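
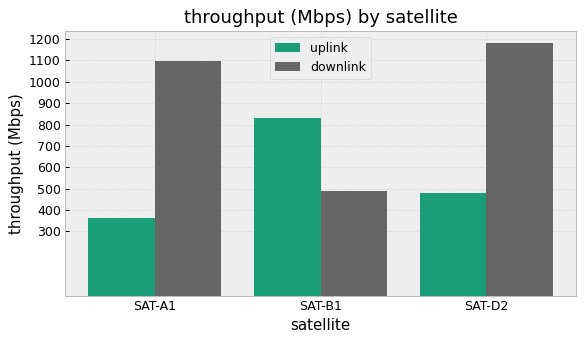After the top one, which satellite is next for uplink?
Top 3 for uplink: SAT-B1 ≈ 800, SAT-D2 ≈ 500, SAT-A1 ≈ 400.

SAT-D2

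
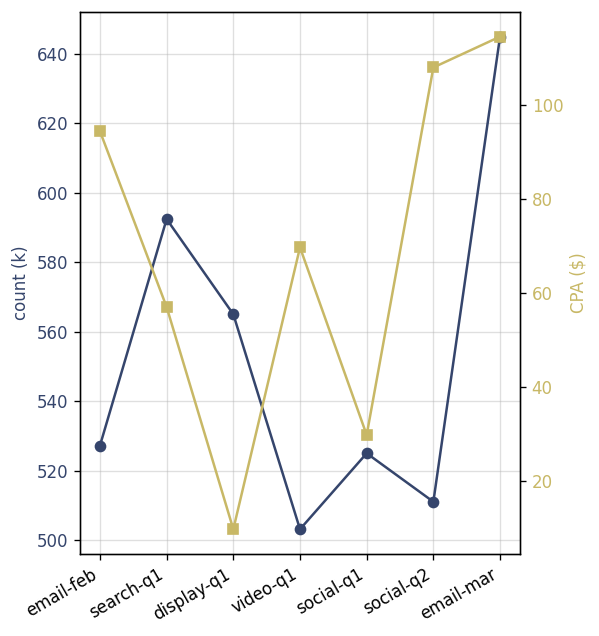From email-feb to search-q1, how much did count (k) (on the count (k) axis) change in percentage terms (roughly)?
email-feb ≈ 520, search-q1 ≈ 600; (600 − 520) / 520 ≈ +15.4%.

≈ +15.4%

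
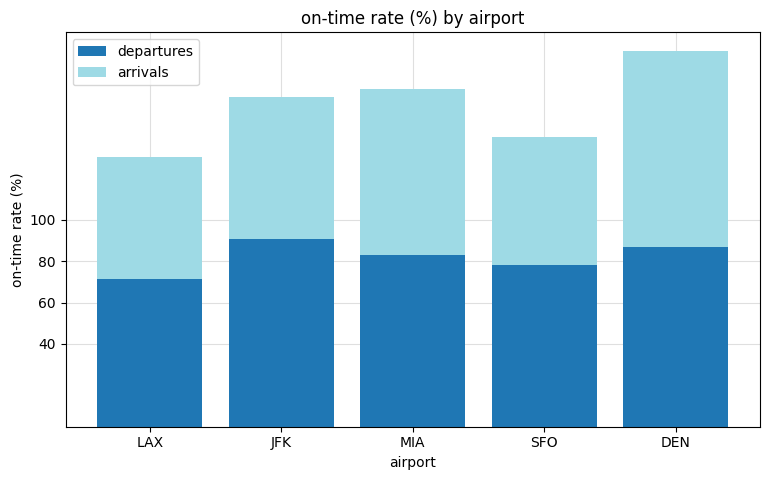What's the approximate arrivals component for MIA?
arrivals top ≈ 160, bottom ≈ 80; segment ≈ 80.

≈ 80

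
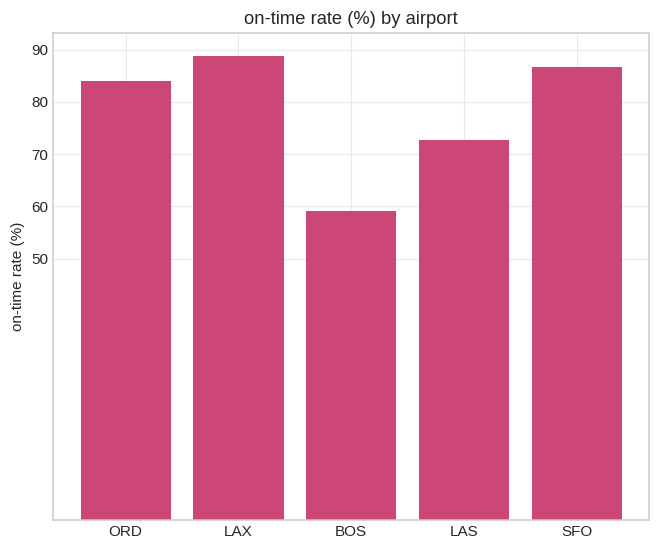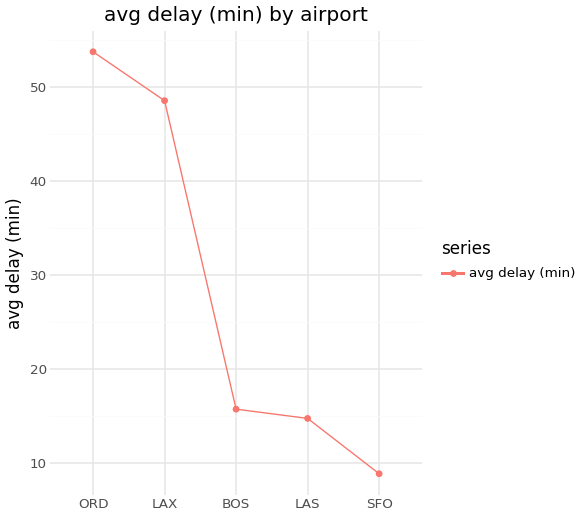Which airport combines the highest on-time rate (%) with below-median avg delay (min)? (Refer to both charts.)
Chart 2 median avg delay (min) ≈ 15; below-median airports: LAS, SFO. Among those, SFO has the highest on-time rate (%) (≈ 90).

SFO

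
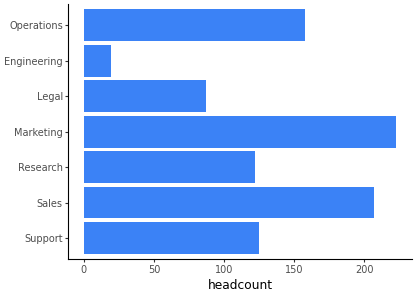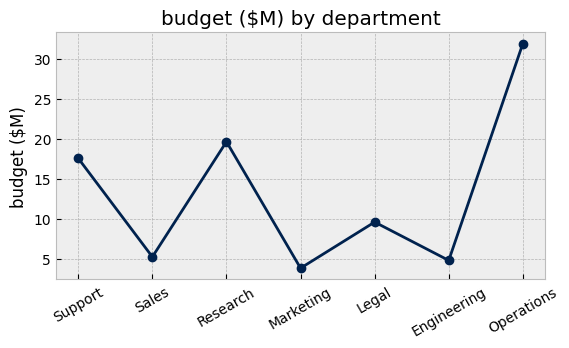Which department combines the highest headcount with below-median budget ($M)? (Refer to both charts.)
Chart 2 median budget ($M) ≈ 10; below-median departments: Sales, Marketing, Engineering. Among those, Marketing has the highest headcount (≈ 225).

Marketing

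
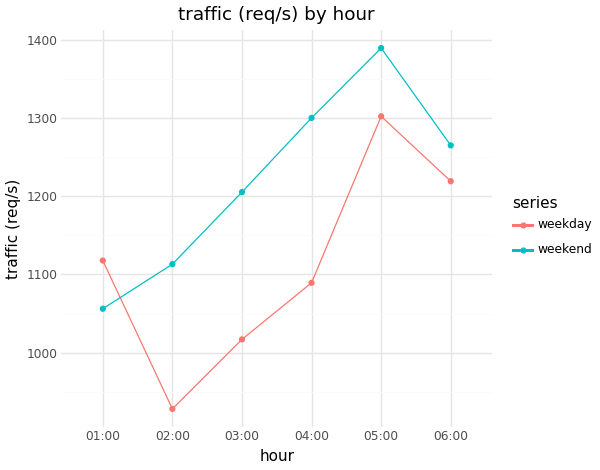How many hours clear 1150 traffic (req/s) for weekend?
4

Above 1150: 03:00, 04:00, 05:00, 06:00.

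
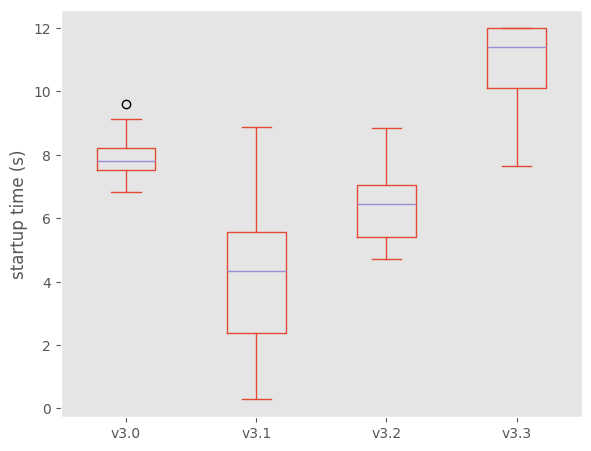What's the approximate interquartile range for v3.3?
≈ 2

Q3 ≈ 12, Q1 ≈ 10; IQR ≈ 2.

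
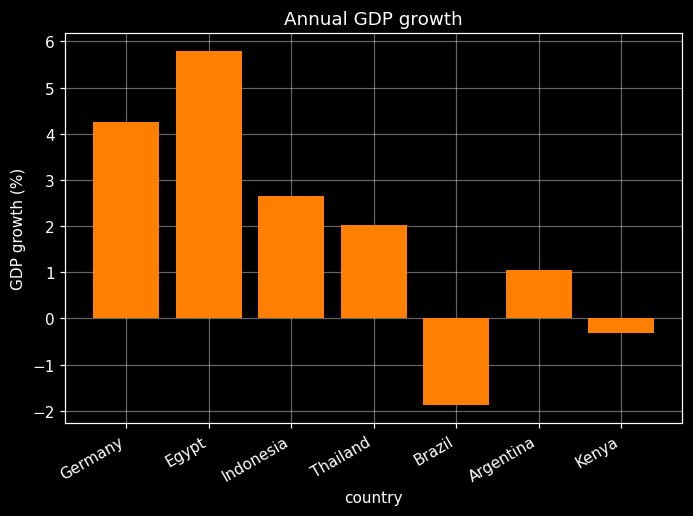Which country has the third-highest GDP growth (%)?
Indonesia

Top 4: Egypt ≈ 6, Germany ≈ 4, Indonesia ≈ 3, Thailand ≈ 2.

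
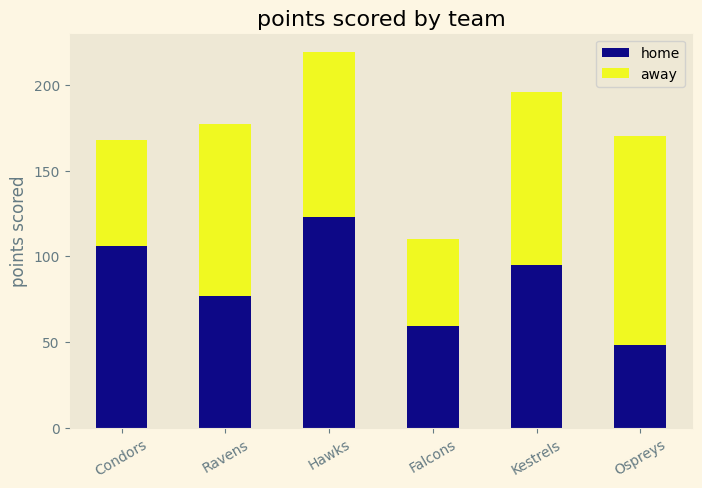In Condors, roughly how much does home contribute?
home top ≈ 100, bottom ≈ 0; segment ≈ 100.

≈ 100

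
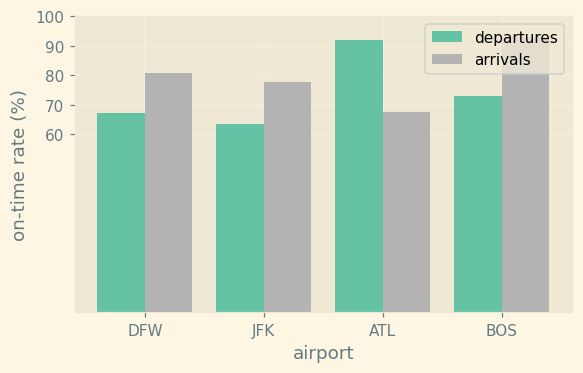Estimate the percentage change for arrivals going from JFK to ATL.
≈ -12.5%

JFK ≈ 80, ATL ≈ 70; (70 − 80) / 80 ≈ -12.5%.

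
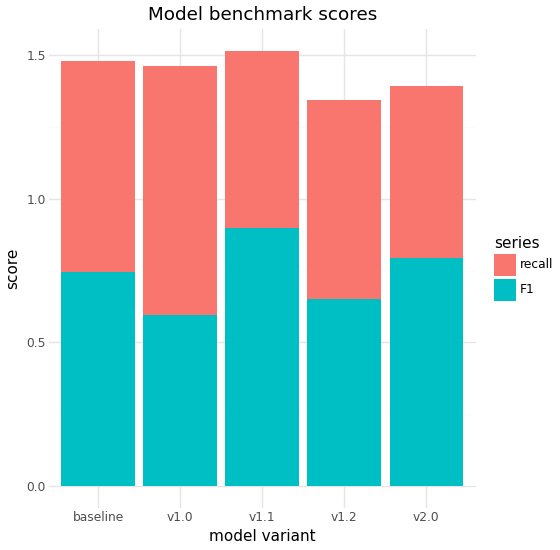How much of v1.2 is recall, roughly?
recall top ≈ 1.4, bottom ≈ 0.6; segment ≈ 0.8.

≈ 0.8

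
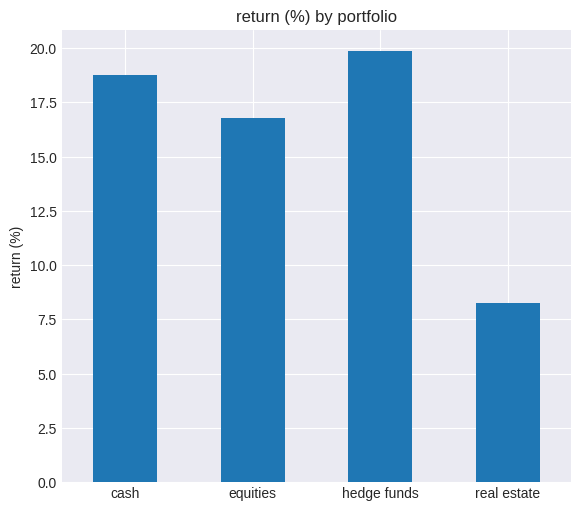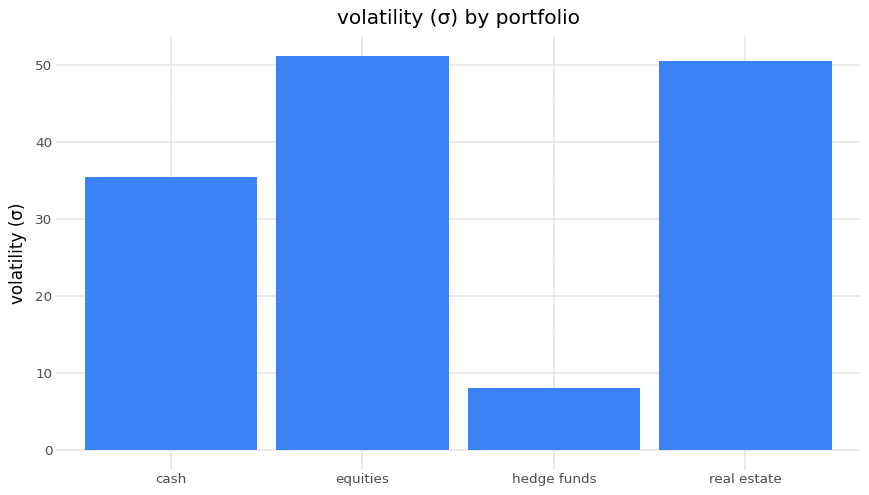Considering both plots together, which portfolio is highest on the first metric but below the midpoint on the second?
Chart 2 median volatility (σ) ≈ 45; below-median portfolios: cash, hedge funds. Among those, hedge funds has the highest return (%) (≈ 20).

hedge funds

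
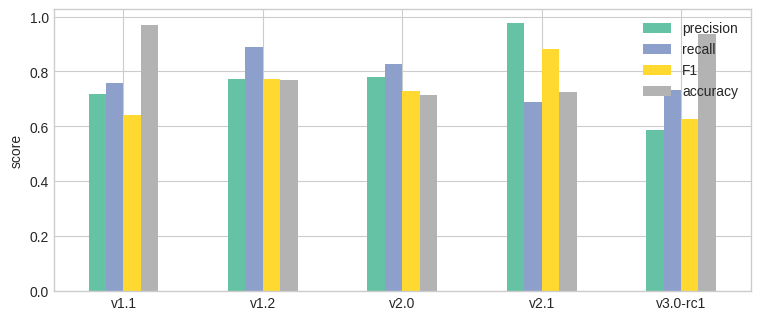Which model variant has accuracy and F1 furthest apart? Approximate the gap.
v1.1: accuracy ≈ 1.0, F1 ≈ 0.6 → gap ≈ 0.4. Next-largest (v3.0-rc1) is only ≈ 0.3.

v1.1, ≈ 0.4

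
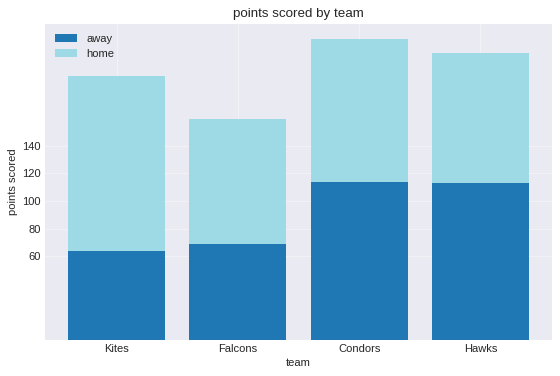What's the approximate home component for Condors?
home top ≈ 220, bottom ≈ 120; segment ≈ 100.

≈ 100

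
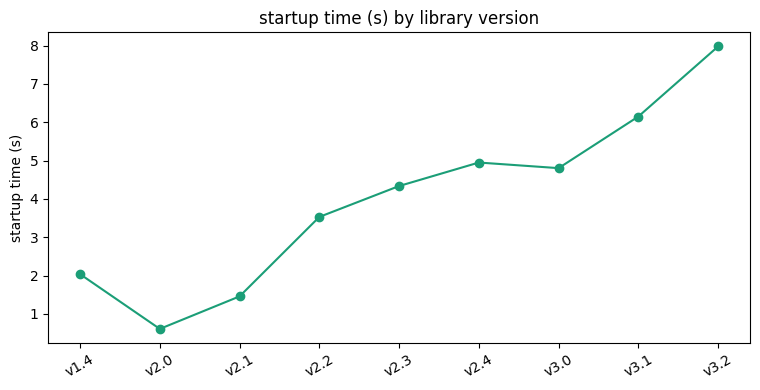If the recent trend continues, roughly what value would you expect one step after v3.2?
Last three: 5, 6, 8 → slope ≈ 1.5/step → next ≈ 9.5.

≈ 9.5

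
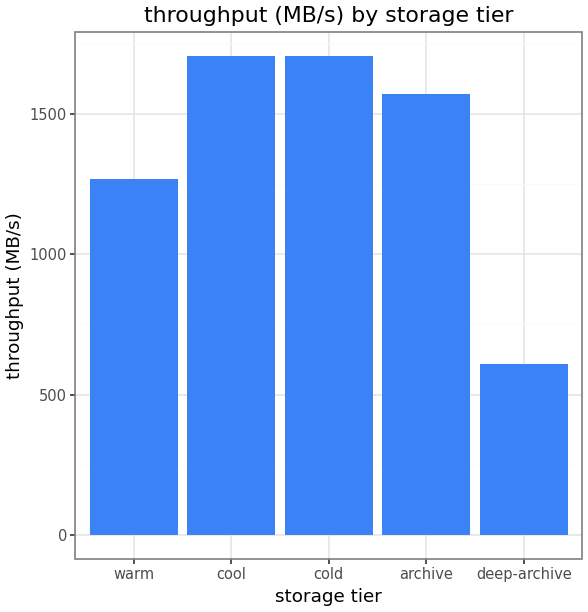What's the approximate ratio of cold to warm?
≈ 1.5×

cold ≈ 1800, warm ≈ 1200; 1800/1200 ≈ 1.5.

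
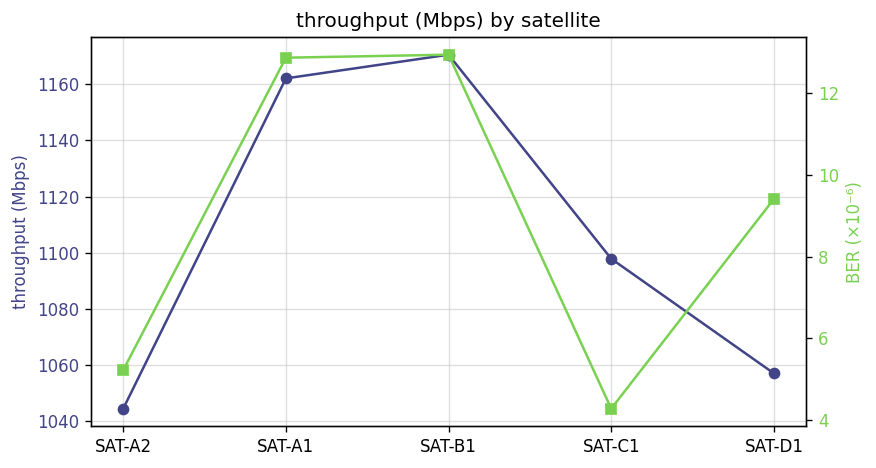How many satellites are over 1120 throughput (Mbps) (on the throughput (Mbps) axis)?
Above 1120: SAT-A1, SAT-B1.

2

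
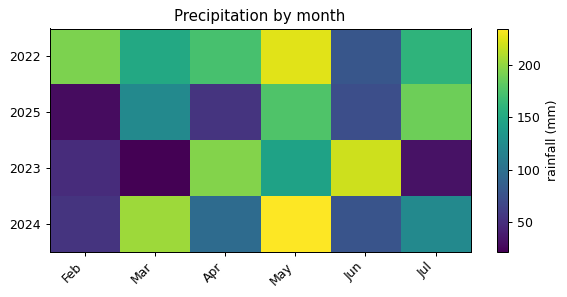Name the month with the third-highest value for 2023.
May

Top 4 for 2023: Jun ≈ 220, Apr ≈ 200, May ≈ 140, Feb ≈ 40.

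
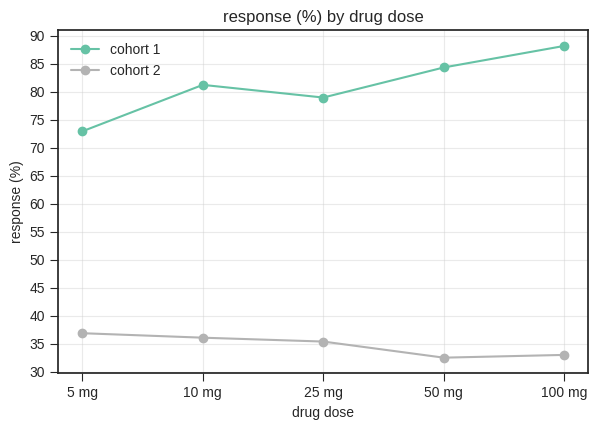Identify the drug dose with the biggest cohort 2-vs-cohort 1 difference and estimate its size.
100 mg, ≈ 55 %

100 mg: cohort 2 ≈ 35, cohort 1 ≈ 90 → gap ≈ 55. Next-largest (50 mg) is only ≈ 50.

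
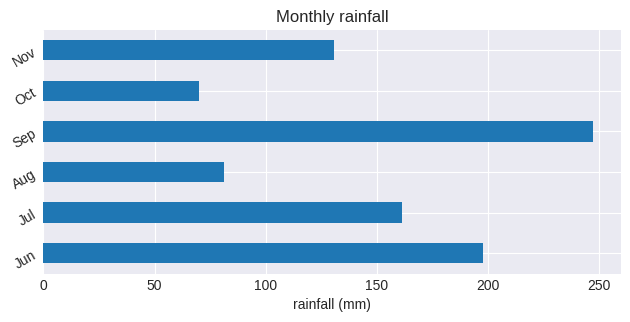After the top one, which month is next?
Jun

Top 3: Sep ≈ 250, Jun ≈ 200, Jul ≈ 150.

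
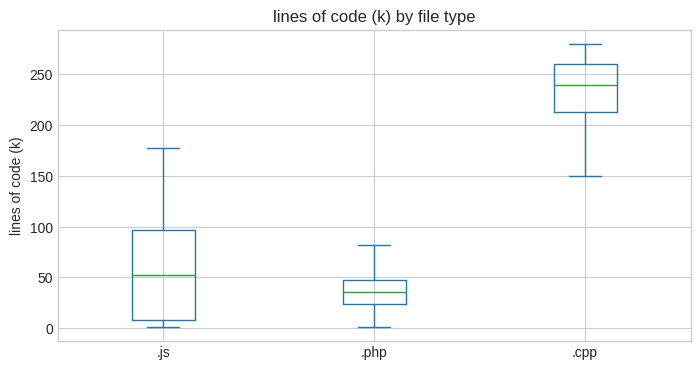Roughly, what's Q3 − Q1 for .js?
Q3 ≈ 100, Q1 ≈ 0; IQR ≈ 100.

≈ 100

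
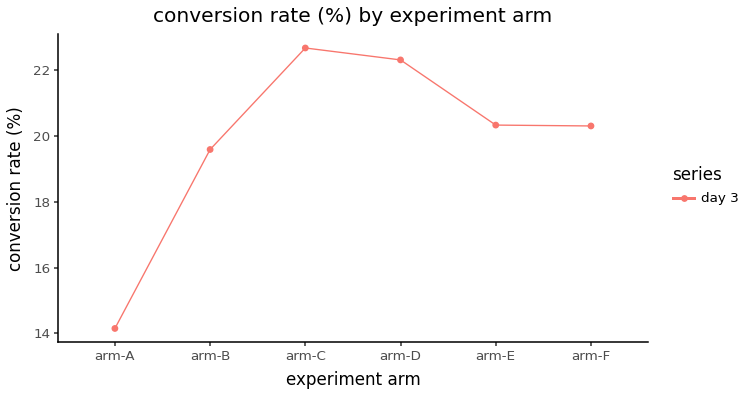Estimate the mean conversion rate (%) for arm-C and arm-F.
≈ 22

(23 + 20) / 2 ≈ 22.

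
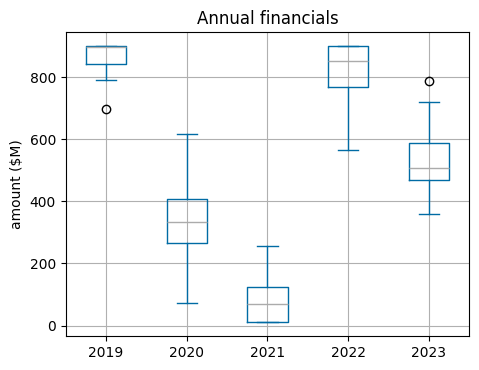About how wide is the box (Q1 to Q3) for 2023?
Q3 ≈ 600, Q1 ≈ 500; IQR ≈ 100.

≈ 100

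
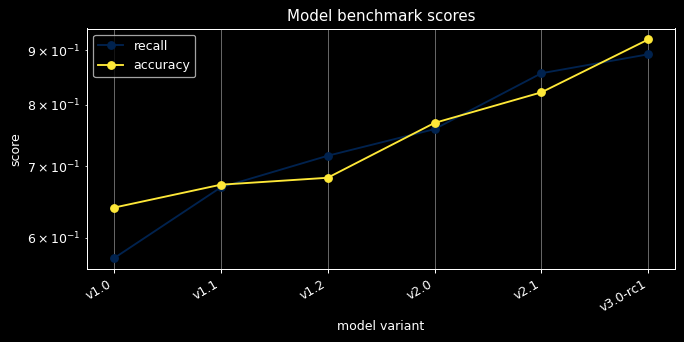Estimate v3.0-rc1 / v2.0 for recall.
≈ 1.2×

v3.0-rc1 ≈ 0.90, v2.0 ≈ 0.75; 0.90/0.75 ≈ 1.2.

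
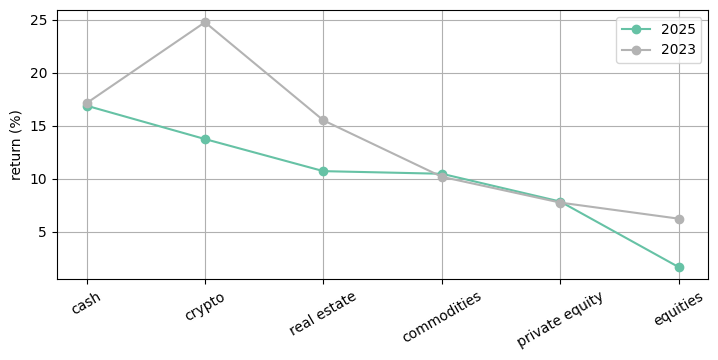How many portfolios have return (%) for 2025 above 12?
2

Above 12: cash, crypto.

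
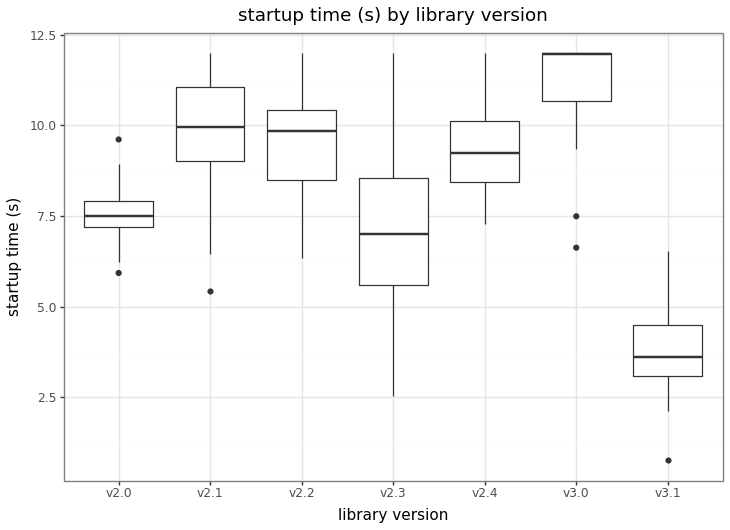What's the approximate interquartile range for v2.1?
Q3 ≈ 11, Q1 ≈ 9; IQR ≈ 2.

≈ 2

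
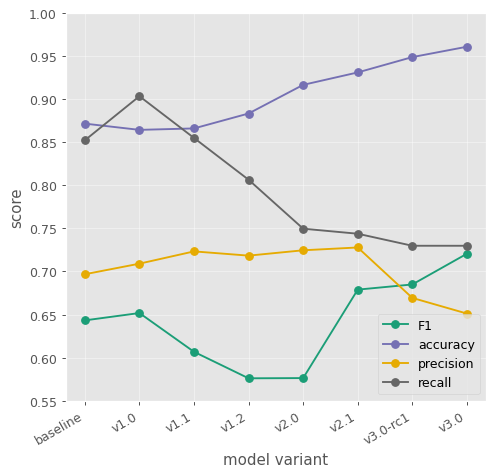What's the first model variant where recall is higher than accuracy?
v1.0

baseline: recall ≈ 0.85 vs accuracy ≈ 0.85 (not yet); v1.0: recall ≈ 0.90 vs accuracy ≈ 0.85 (first crossover).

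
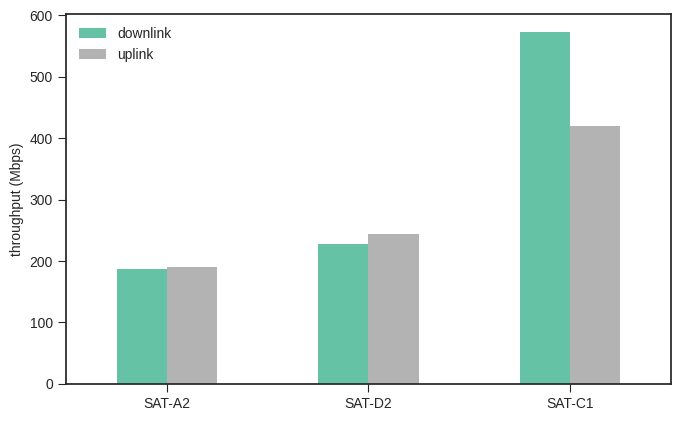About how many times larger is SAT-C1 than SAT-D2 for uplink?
SAT-C1 ≈ 400, SAT-D2 ≈ 250; 400/250 ≈ 1.6.

≈ 1.6×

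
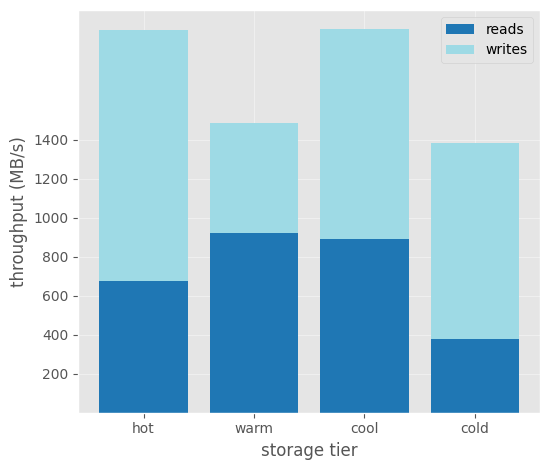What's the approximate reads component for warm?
≈ 1000

reads top ≈ 1000, bottom ≈ 0; segment ≈ 1000.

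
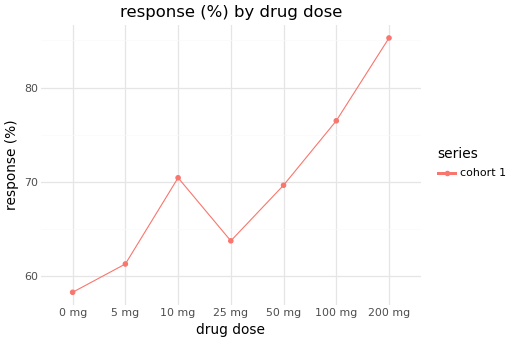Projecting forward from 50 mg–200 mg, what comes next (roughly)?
Last three: 70, 75, 85 → slope ≈ 7.5/step → next ≈ 92.5.

≈ 92.5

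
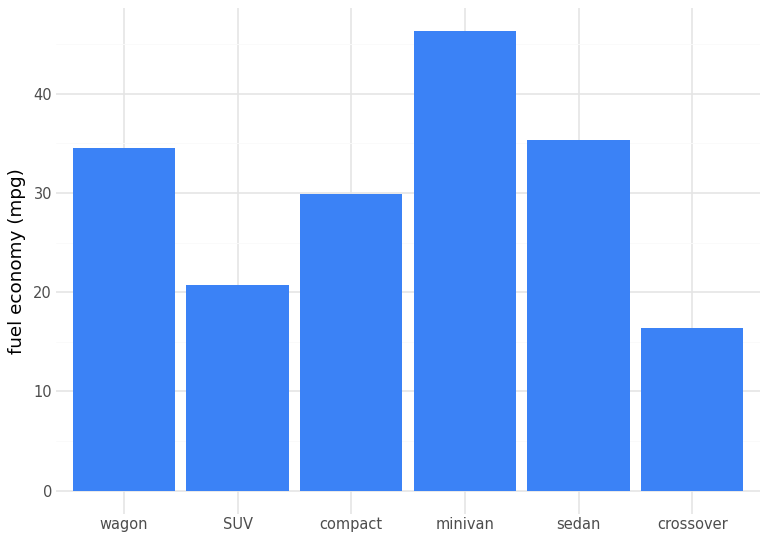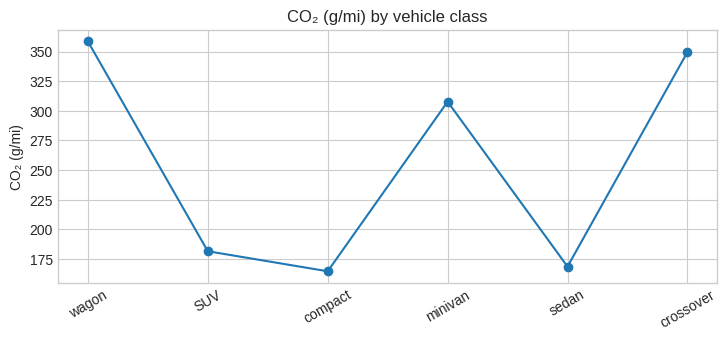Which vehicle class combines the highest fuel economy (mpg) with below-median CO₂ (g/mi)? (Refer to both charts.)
sedan

Chart 2 median CO₂ (g/mi) ≈ 250; below-median vehicle classes: SUV, compact, sedan. Among those, sedan has the highest fuel economy (mpg) (≈ 35).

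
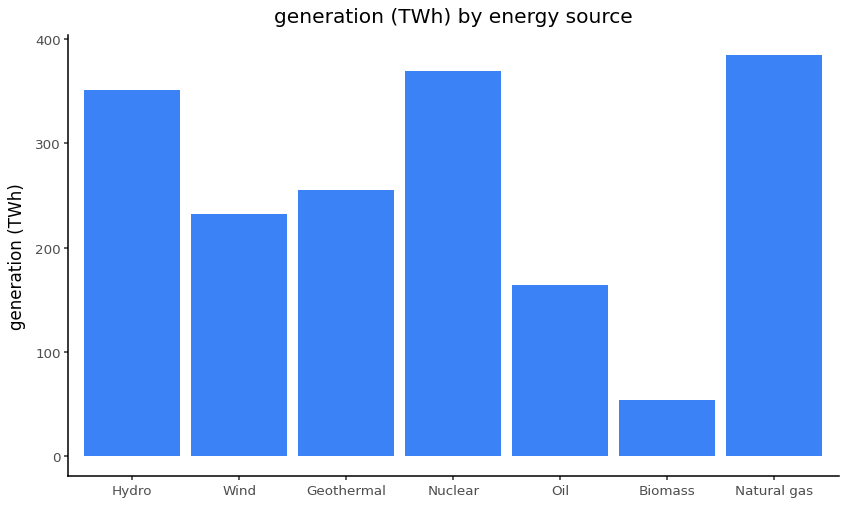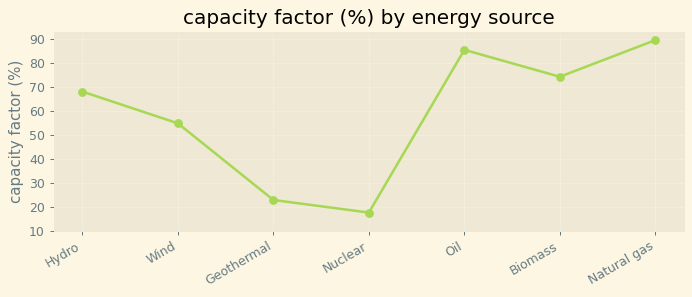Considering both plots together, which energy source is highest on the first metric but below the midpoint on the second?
Nuclear

Chart 2 median capacity factor (%) ≈ 70; below-median energy sources: Wind, Geothermal, Nuclear. Among those, Nuclear has the highest generation (TWh) (≈ 350).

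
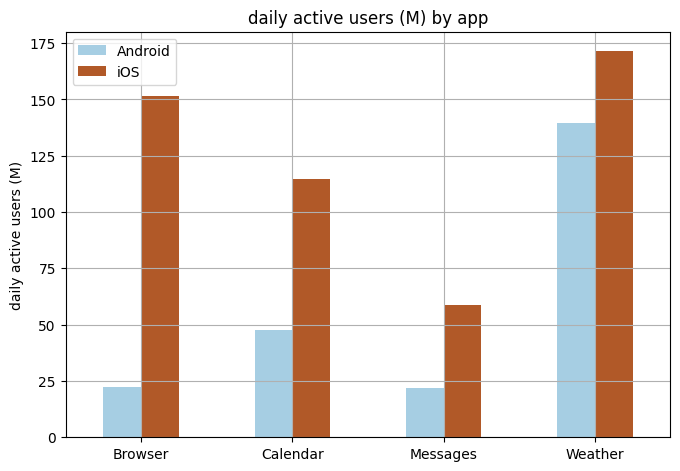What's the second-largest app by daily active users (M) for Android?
Top 3 for Android: Weather ≈ 140, Calendar ≈ 40, Browser ≈ 20.

Calendar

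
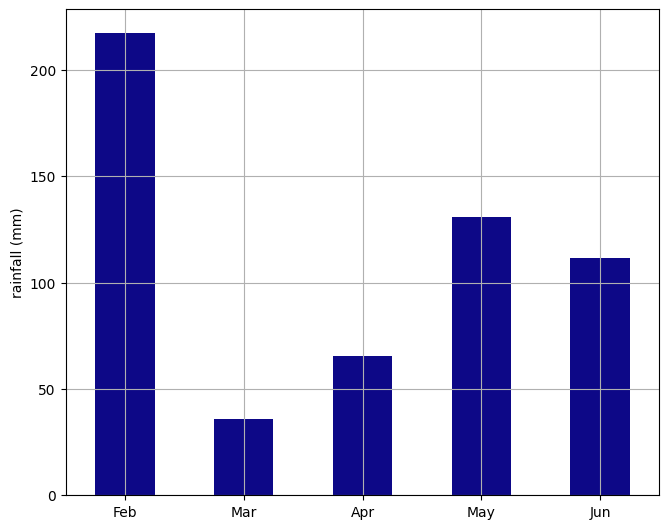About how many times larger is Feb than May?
≈ 1.57×

Feb ≈ 220, May ≈ 140; 220/140 ≈ 1.57.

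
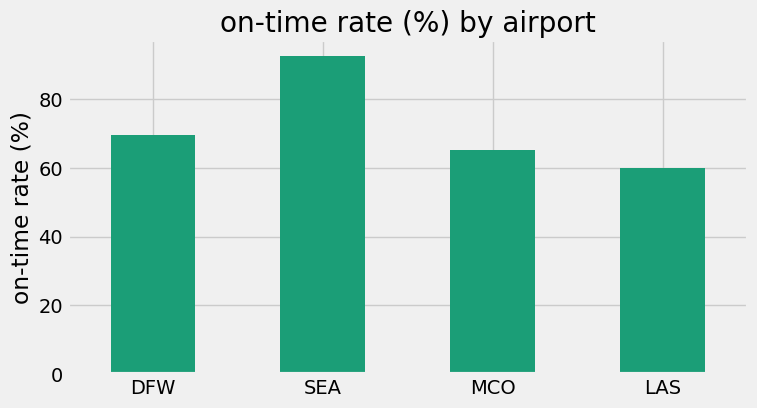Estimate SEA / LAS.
≈ 1.5×

SEA ≈ 90, LAS ≈ 60; 90/60 ≈ 1.5.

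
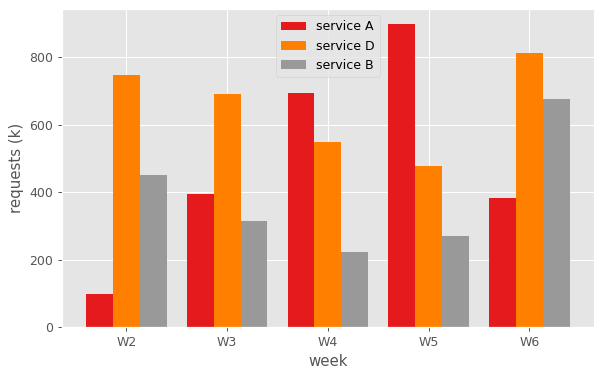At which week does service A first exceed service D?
W4

W3: service A ≈ 400 vs service D ≈ 700 (not yet); W4: service A ≈ 700 vs service D ≈ 500 (first crossover).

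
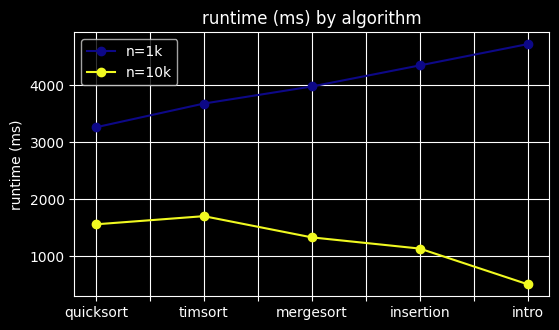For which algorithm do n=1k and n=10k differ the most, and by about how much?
intro: n=1k ≈ 4500, n=10k ≈ 500 → gap ≈ 4000. Next-largest (insertion) is only ≈ 3500.

intro, ≈ 4000 ms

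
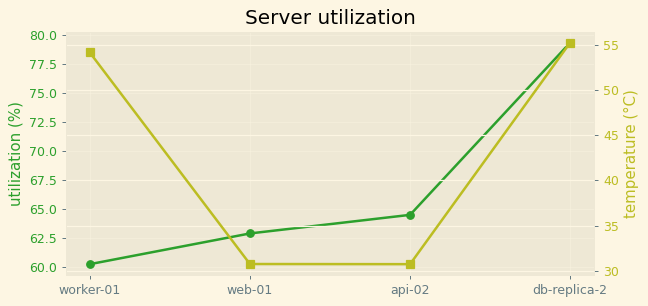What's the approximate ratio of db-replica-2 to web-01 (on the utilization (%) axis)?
db-replica-2 ≈ 80, web-01 ≈ 62; 80/62 ≈ 1.29.

≈ 1.29×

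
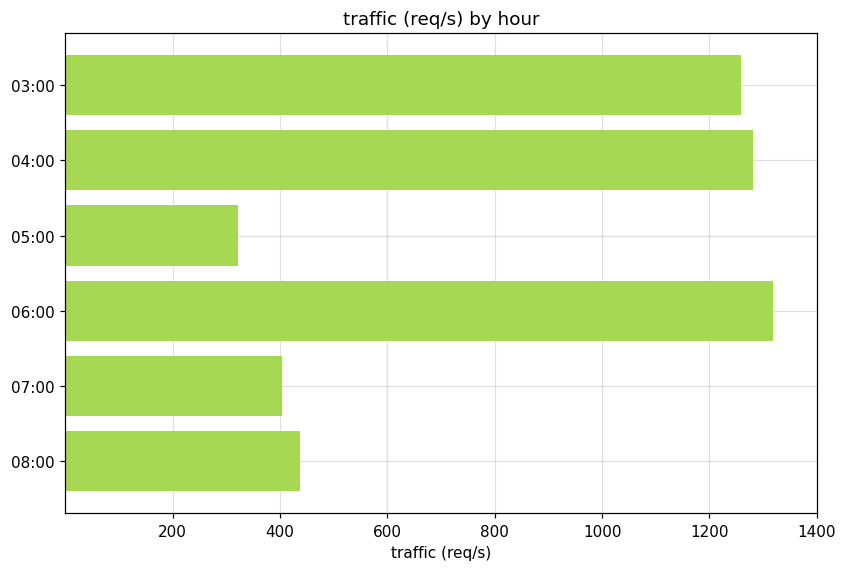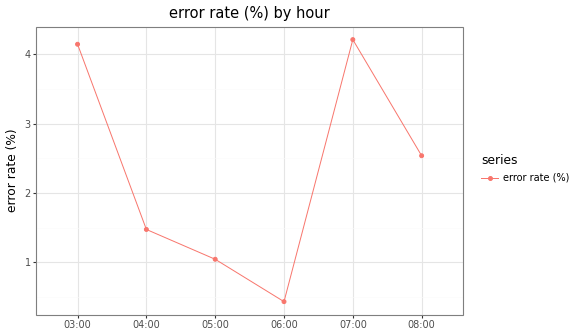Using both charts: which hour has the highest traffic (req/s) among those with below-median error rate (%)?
Chart 2 median error rate (%) ≈ 2; below-median hours: 04:00, 05:00, 06:00. Among those, 06:00 has the highest traffic (req/s) (≈ 1400).

06:00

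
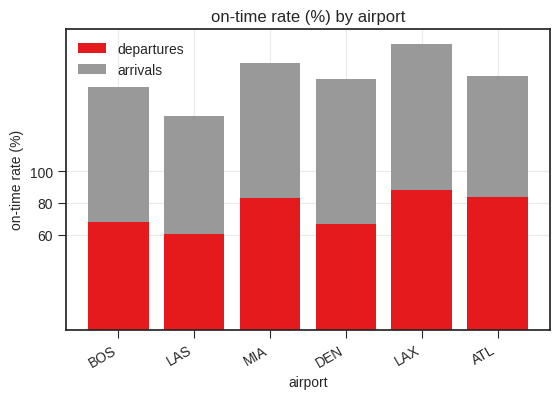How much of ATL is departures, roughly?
≈ 80

departures top ≈ 80, bottom ≈ 0; segment ≈ 80.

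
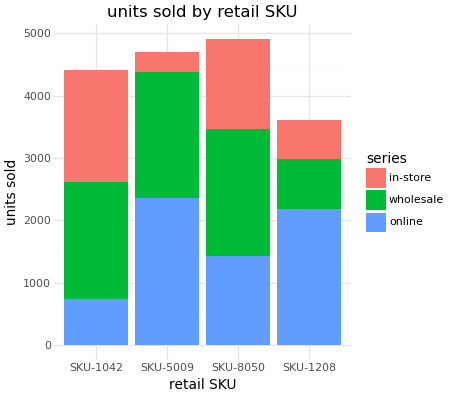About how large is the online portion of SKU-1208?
online top ≈ 2000, bottom ≈ 0; segment ≈ 2000.

≈ 2000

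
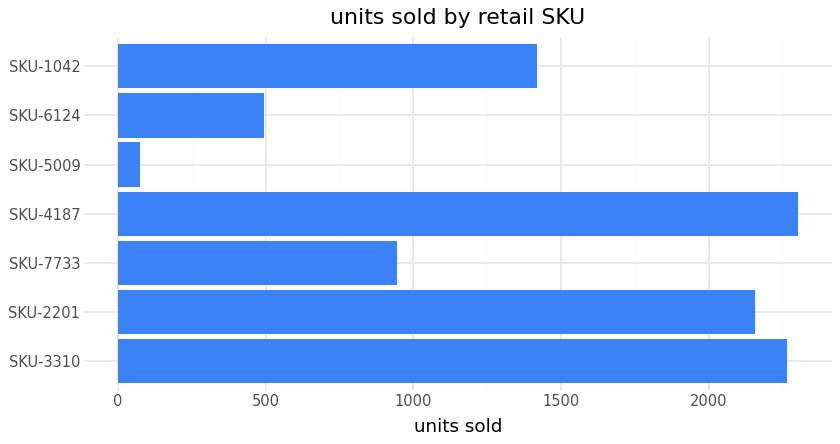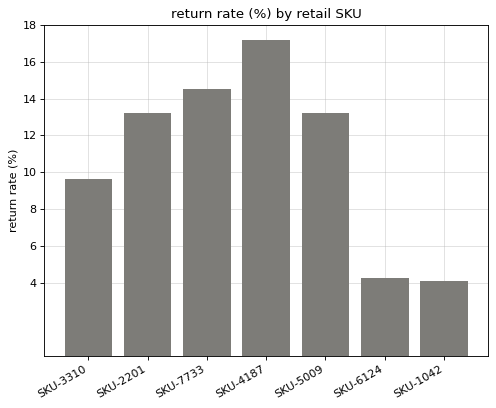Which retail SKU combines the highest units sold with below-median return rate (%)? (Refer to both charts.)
Chart 2 median return rate (%) ≈ 14; below-median retail SKUs: SKU-3310, SKU-6124, SKU-1042. Among those, SKU-3310 has the highest units sold (≈ 2500).

SKU-3310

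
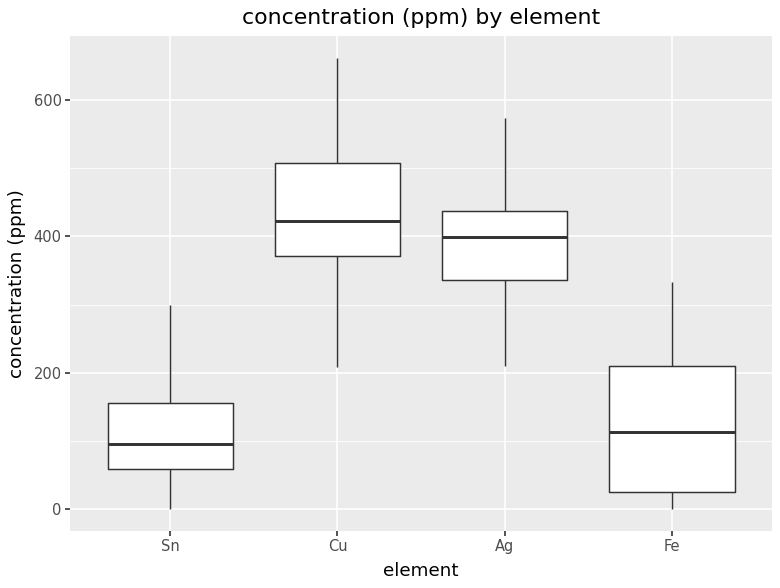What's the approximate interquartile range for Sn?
Q3 ≈ 150, Q1 ≈ 50; IQR ≈ 100.

≈ 100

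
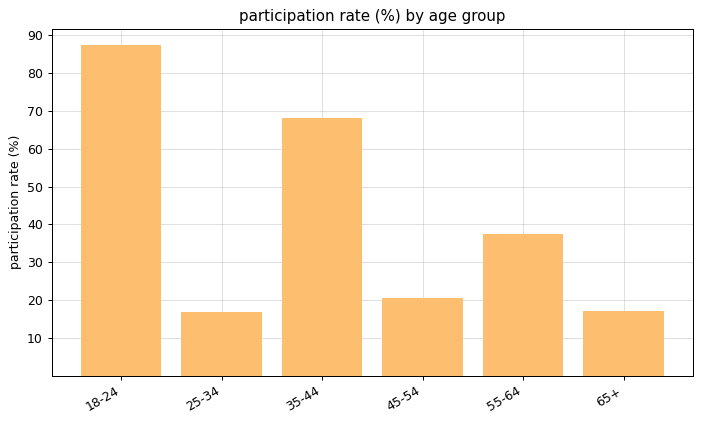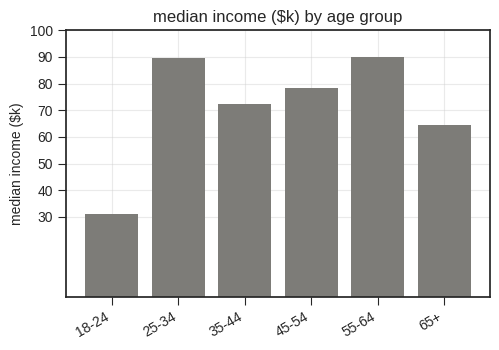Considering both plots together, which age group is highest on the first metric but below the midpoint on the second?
18-24

Chart 2 median median income ($k) ≈ 80; below-median age groups: 18-24, 35-44, 65+. Among those, 18-24 has the highest participation rate (%) (≈ 90).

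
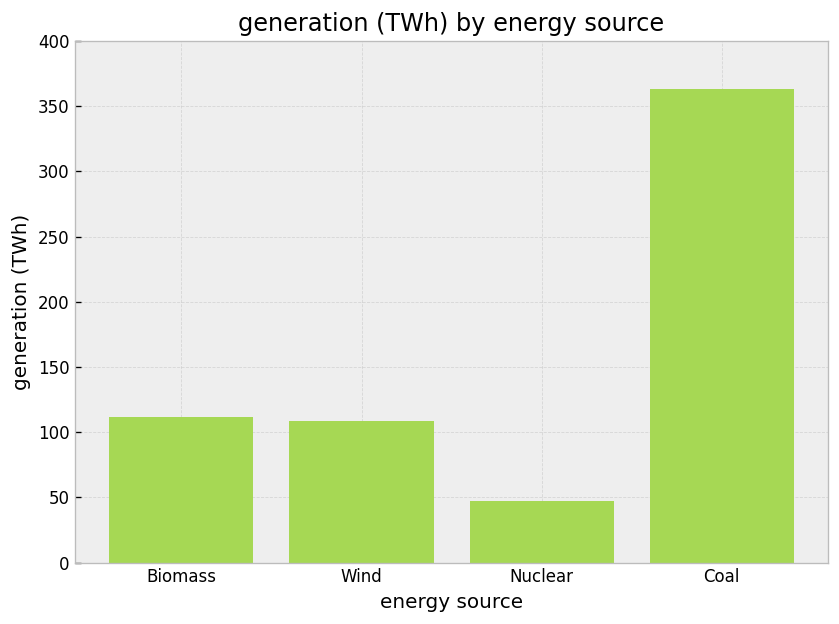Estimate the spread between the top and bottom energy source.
Max Coal ≈ 350, min Nuclear ≈ 50; range ≈ 300.

≈ 300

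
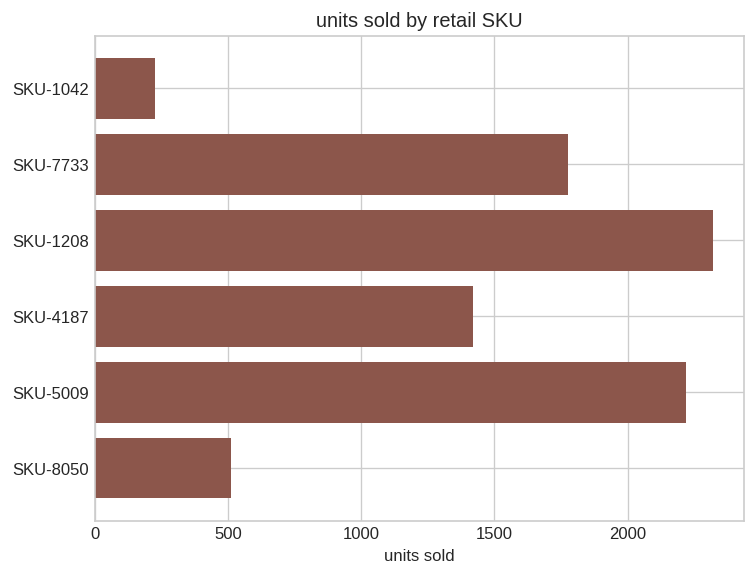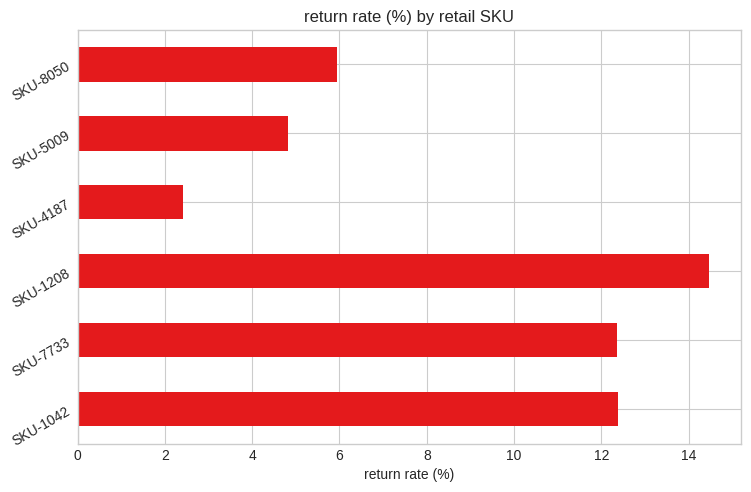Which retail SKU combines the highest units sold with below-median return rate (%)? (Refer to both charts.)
Chart 2 median return rate (%) ≈ 10; below-median retail SKUs: SKU-4187, SKU-5009, SKU-8050. Among those, SKU-5009 has the highest units sold (≈ 2000).

SKU-5009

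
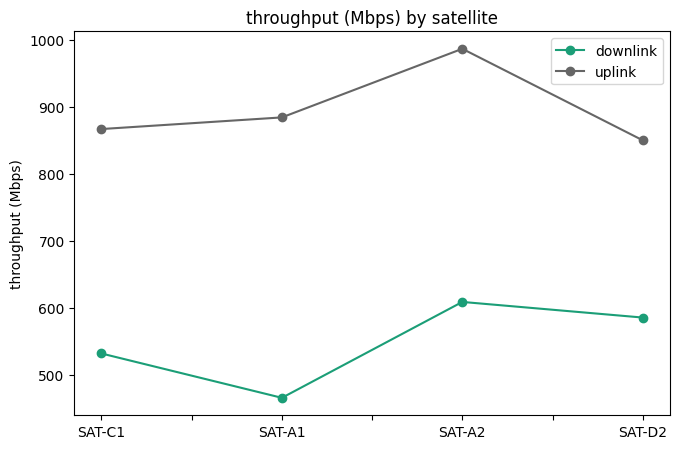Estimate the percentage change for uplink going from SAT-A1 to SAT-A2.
≈ +11.1%

SAT-A1 ≈ 900, SAT-A2 ≈ 1000; (1000 − 900) / 900 ≈ +11.1%.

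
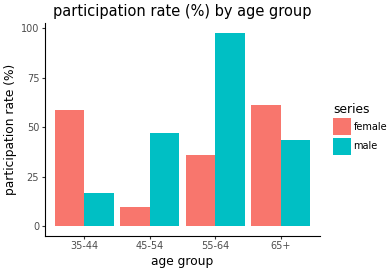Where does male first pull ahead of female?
45-54

35-44: male ≈ 20 vs female ≈ 60 (not yet); 45-54: male ≈ 50 vs female ≈ 10 (first crossover).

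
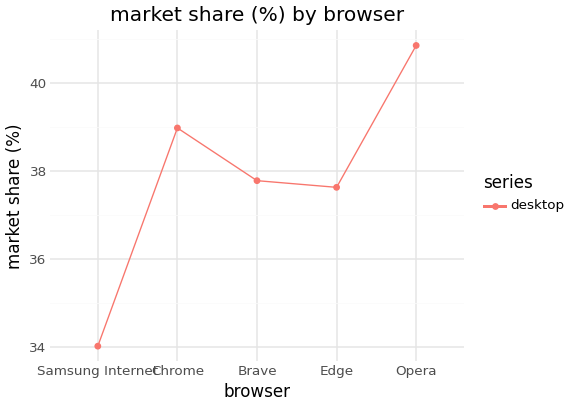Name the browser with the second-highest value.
Top 3: Opera ≈ 41, Chrome ≈ 39, Brave ≈ 38.

Chrome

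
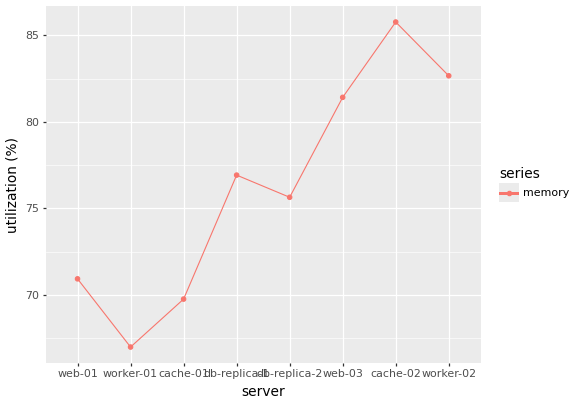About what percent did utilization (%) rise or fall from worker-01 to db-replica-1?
worker-01 ≈ 66, db-replica-1 ≈ 76; (76 − 66) / 66 ≈ +15.2%.

≈ +15.2%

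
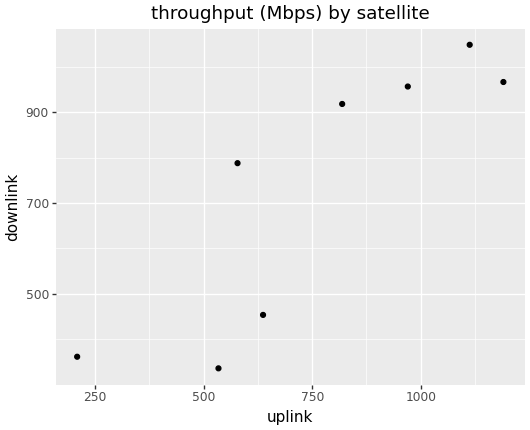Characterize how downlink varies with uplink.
positive, strong

Points are positively correlated; strong (|r| ≈ 0.9).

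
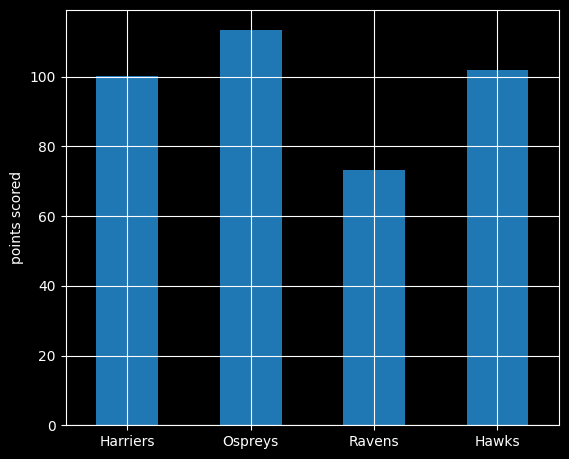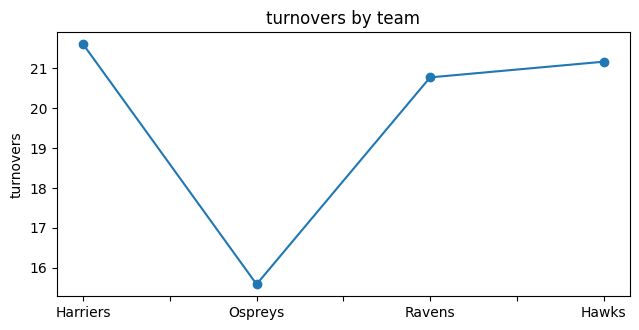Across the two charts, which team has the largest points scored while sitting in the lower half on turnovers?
Ospreys

Chart 2 median turnovers ≈ 20; below-median teams: Ospreys, Ravens. Among those, Ospreys has the highest points scored (≈ 120).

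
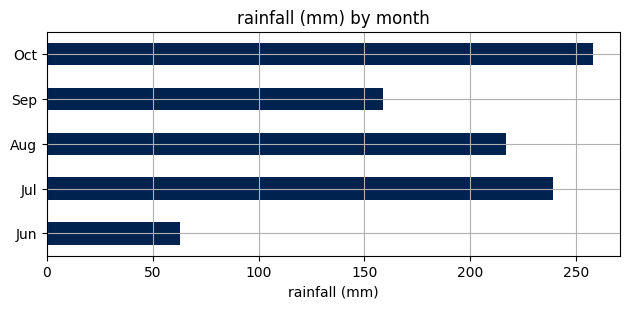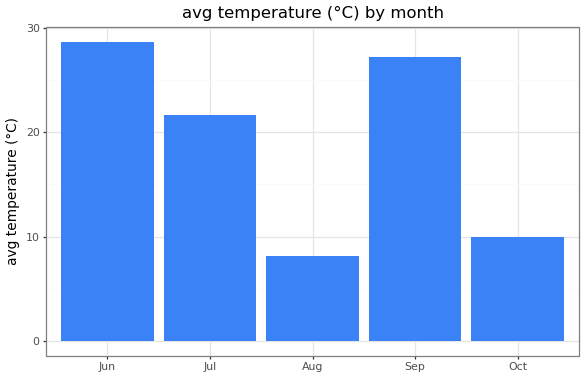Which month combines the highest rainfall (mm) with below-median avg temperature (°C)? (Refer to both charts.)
Chart 2 median avg temperature (°C) ≈ 20; below-median months: Aug, Oct. Among those, Oct has the highest rainfall (mm) (≈ 250).

Oct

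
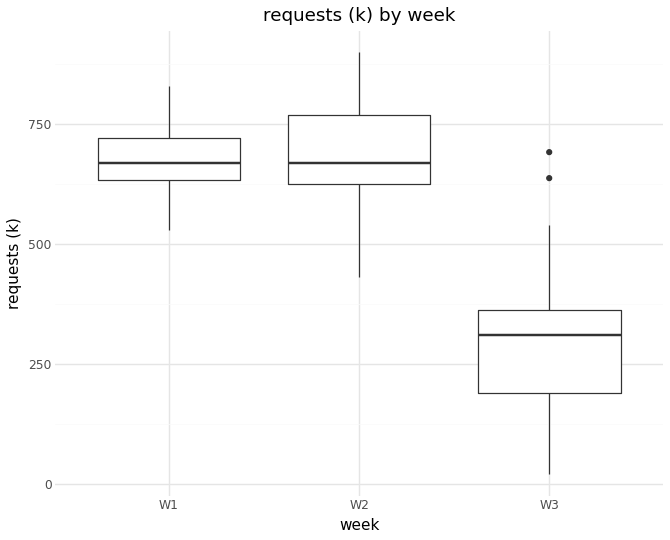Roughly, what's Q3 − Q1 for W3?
≈ 150

Q3 ≈ 350, Q1 ≈ 200; IQR ≈ 150.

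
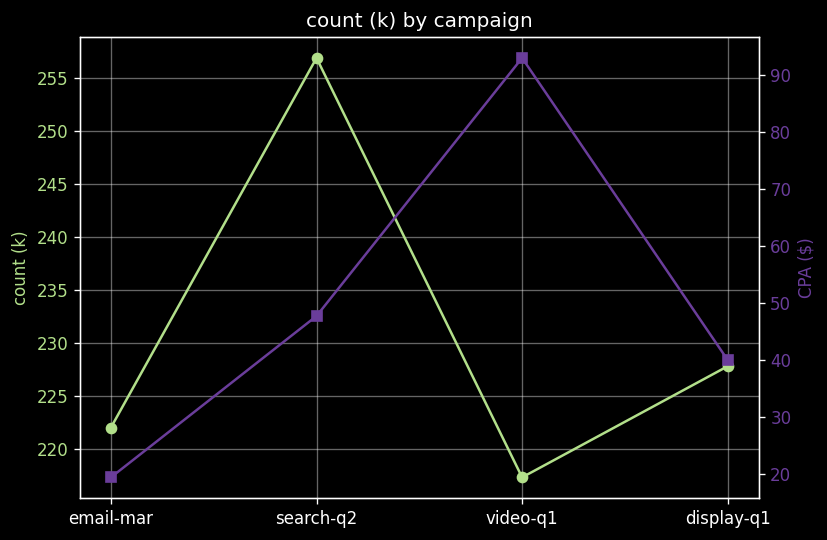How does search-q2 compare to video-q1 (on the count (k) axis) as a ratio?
search-q2 ≈ 255, video-q1 ≈ 215; 255/215 ≈ 1.19.

≈ 1.19×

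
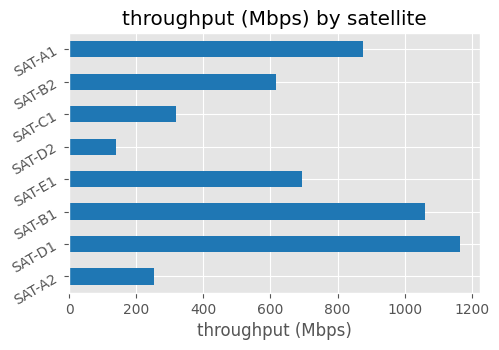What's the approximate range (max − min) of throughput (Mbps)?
≈ 1100

Max SAT-D1 ≈ 1200, min SAT-D2 ≈ 100; range ≈ 1100.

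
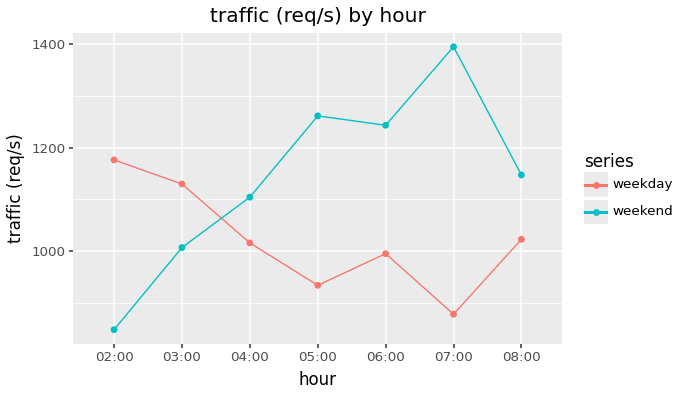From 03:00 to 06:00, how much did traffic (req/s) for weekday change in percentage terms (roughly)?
≈ -13%

03:00 ≈ 1150, 06:00 ≈ 1000; (1000 − 1150) / 1150 ≈ -13%.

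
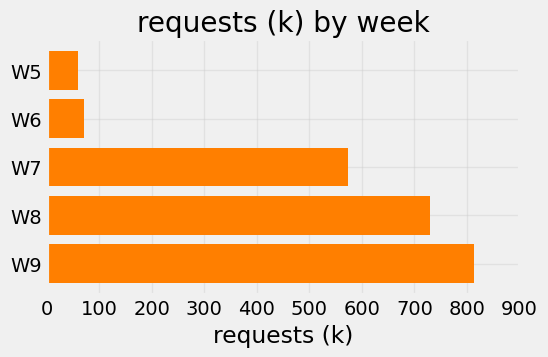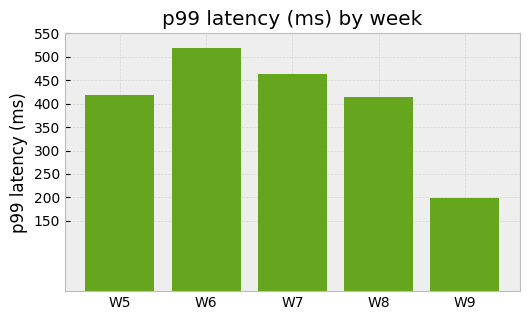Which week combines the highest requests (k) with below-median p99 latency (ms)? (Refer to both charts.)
Chart 2 median p99 latency (ms) ≈ 400; below-median weeks: W8, W9. Among those, W9 has the highest requests (k) (≈ 800).

W9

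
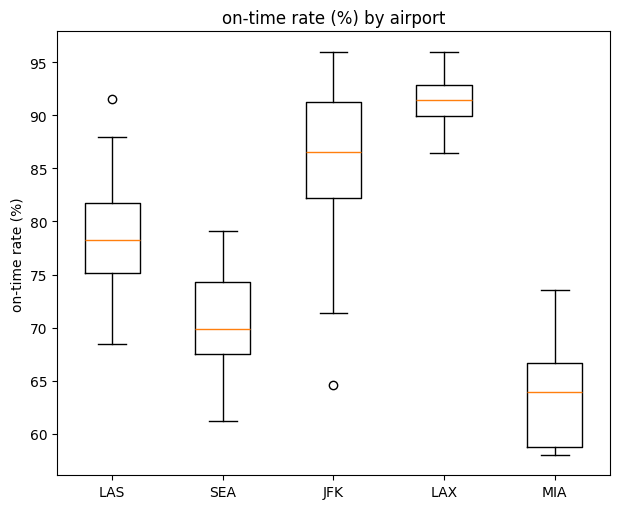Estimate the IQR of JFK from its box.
≈ 10

Q3 ≈ 90, Q1 ≈ 80; IQR ≈ 10.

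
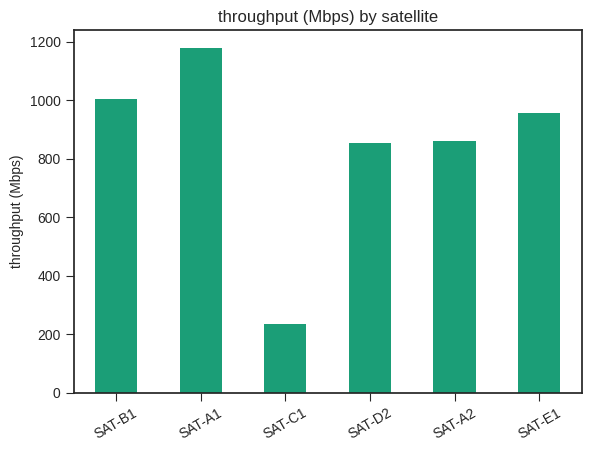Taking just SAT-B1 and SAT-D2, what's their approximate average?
(1000 + 900) / 2 ≈ 950.

≈ 950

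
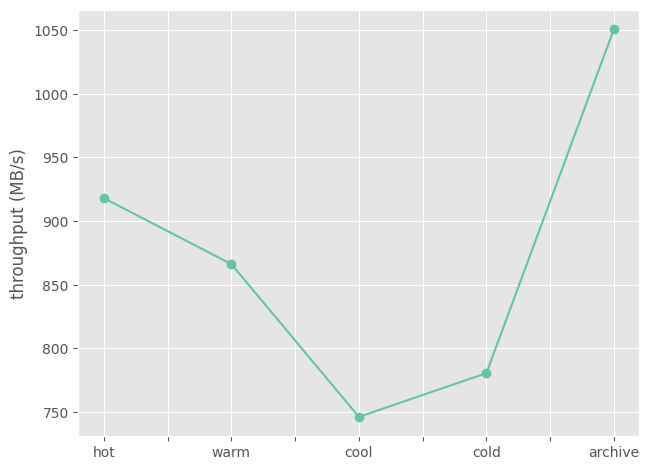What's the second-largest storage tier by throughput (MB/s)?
Top 3: archive ≈ 1050, hot ≈ 900, warm ≈ 850.

hot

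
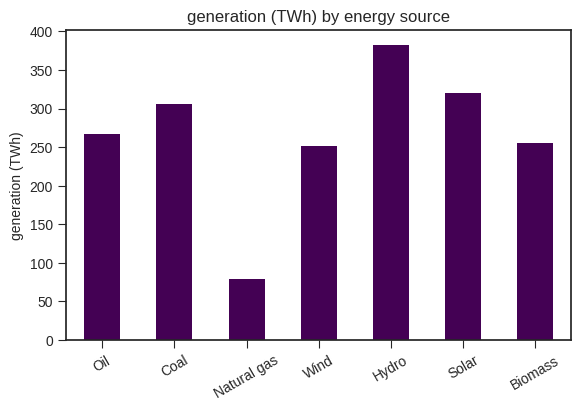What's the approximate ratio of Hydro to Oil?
Hydro ≈ 400, Oil ≈ 250; 400/250 ≈ 1.6.

≈ 1.6×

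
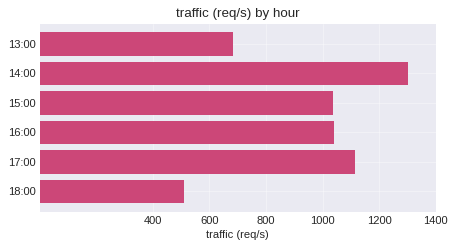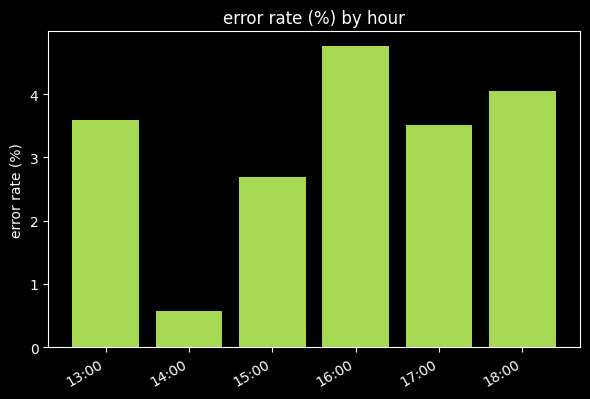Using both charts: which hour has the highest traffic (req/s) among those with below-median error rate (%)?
14:00

Chart 2 median error rate (%) ≈ 3.5; below-median hours: 14:00, 15:00, 17:00. Among those, 14:00 has the highest traffic (req/s) (≈ 1400).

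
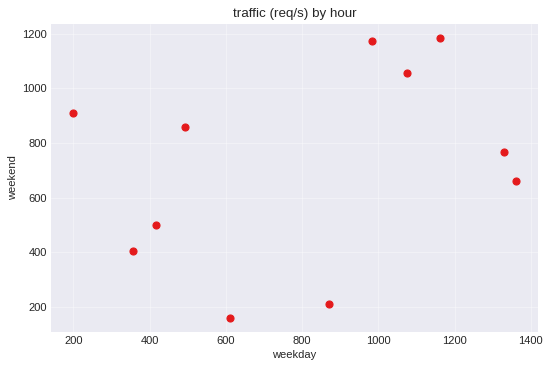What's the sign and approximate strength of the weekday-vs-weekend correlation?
positive, weak

Points are positively correlated; weak (|r| ≈ 0.3).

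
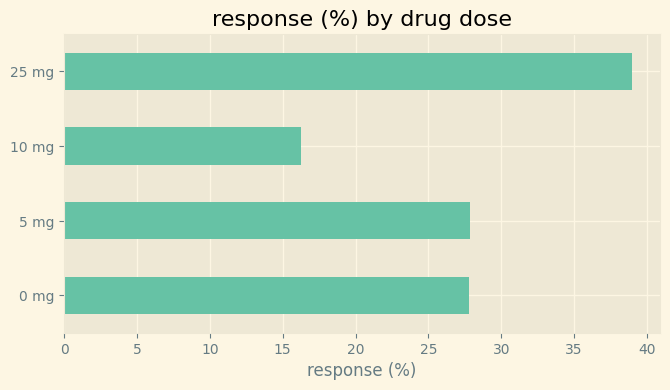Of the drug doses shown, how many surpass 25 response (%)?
3

Above 25: 0 mg, 5 mg, 25 mg.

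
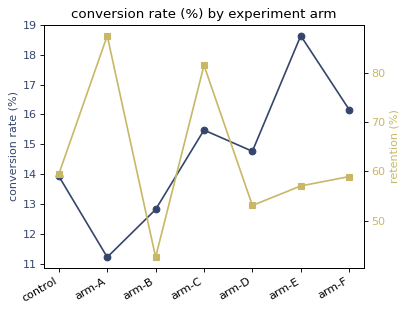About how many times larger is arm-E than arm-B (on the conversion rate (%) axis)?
≈ 1.46×

arm-E ≈ 19, arm-B ≈ 13; 19/13 ≈ 1.46.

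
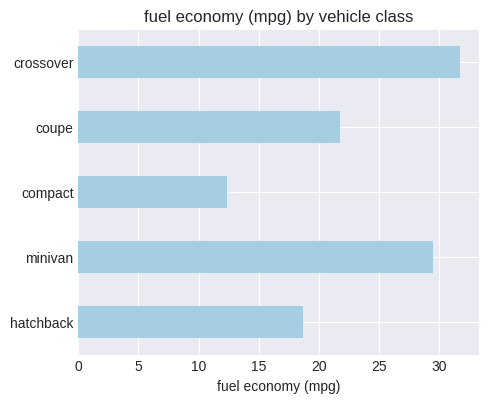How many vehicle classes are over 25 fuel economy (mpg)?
Above 25: minivan, crossover.

2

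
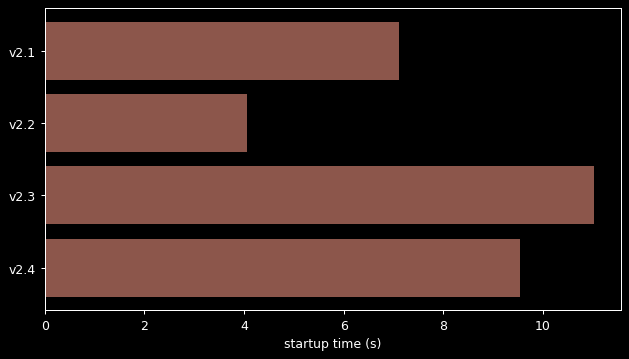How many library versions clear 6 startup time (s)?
Above 6: v2.1, v2.3, v2.4.

3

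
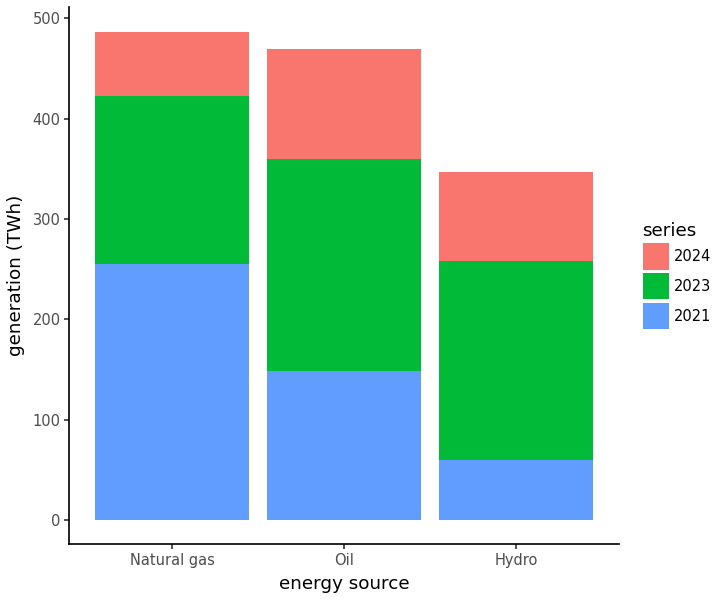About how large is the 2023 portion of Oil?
≈ 200

2023 top ≈ 350, bottom ≈ 150; segment ≈ 200.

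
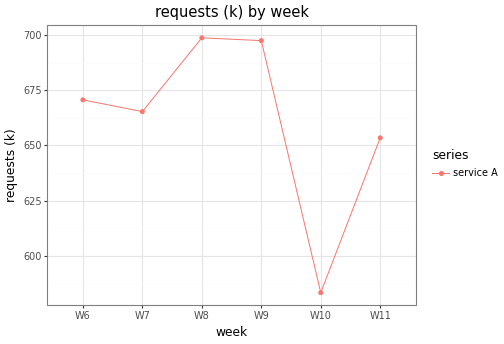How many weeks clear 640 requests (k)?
Above 640: W6, W7, W8, W9, W11.

5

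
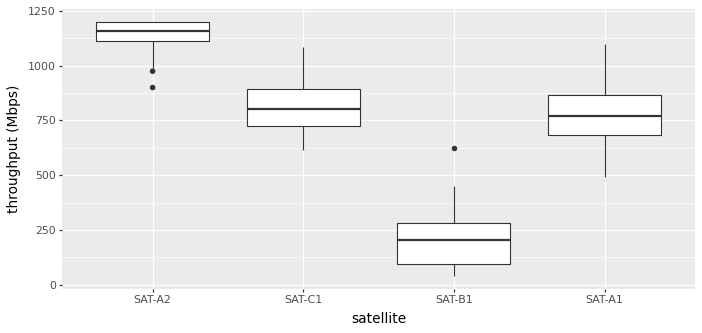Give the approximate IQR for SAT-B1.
Q3 ≈ 300, Q1 ≈ 100; IQR ≈ 200.

≈ 200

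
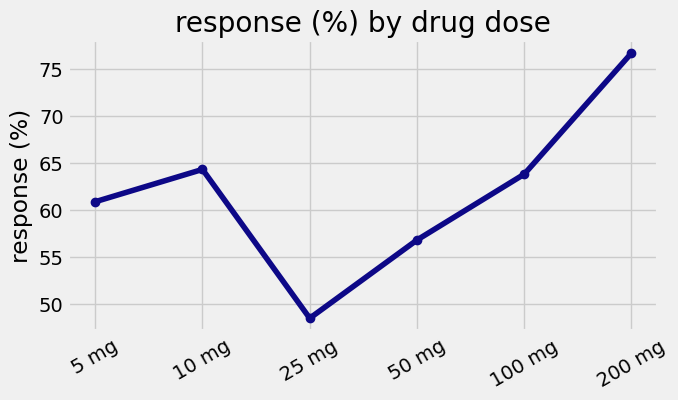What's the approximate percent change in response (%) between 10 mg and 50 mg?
≈ -15.4%

10 mg ≈ 65, 50 mg ≈ 55; (55 − 65) / 65 ≈ -15.4%.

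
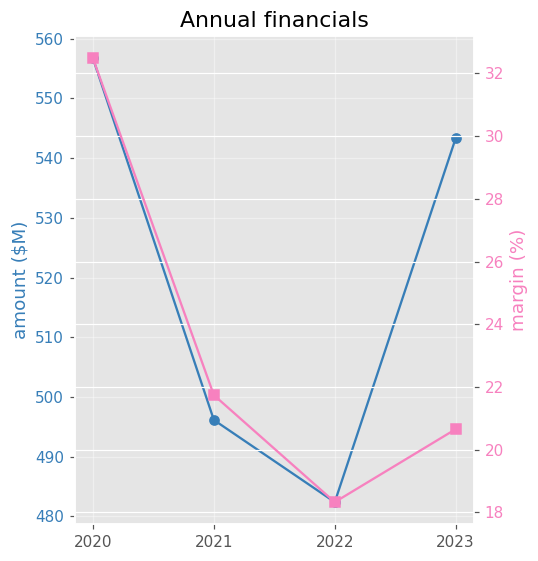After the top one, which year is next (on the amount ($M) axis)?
2023

Top 3 (on the amount ($M) axis): 2020 ≈ 560, 2023 ≈ 540, 2021 ≈ 500.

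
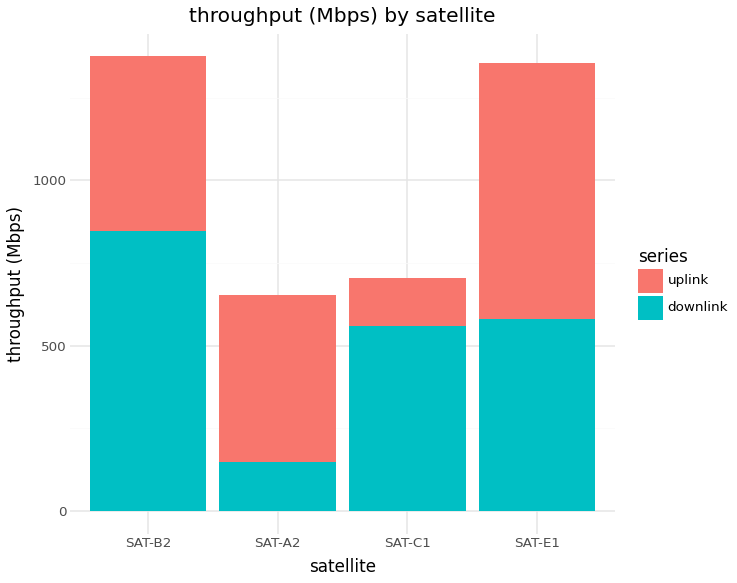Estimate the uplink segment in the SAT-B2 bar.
≈ 600

uplink top ≈ 1400, bottom ≈ 800; segment ≈ 600.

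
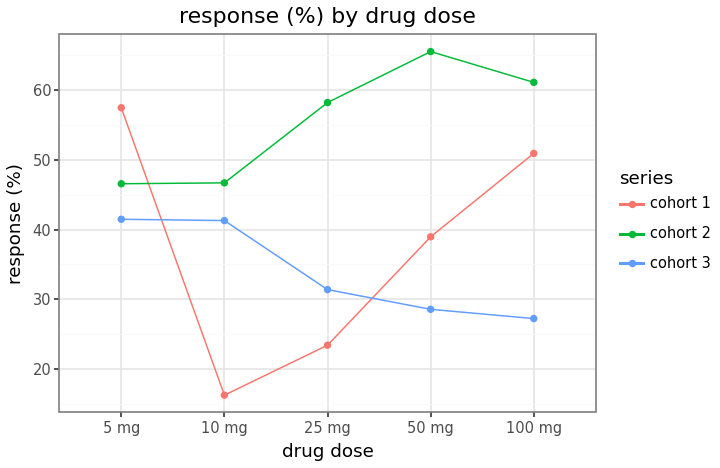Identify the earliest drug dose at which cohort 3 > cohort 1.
5 mg: cohort 3 ≈ 40 vs cohort 1 ≈ 55 (not yet); 10 mg: cohort 3 ≈ 40 vs cohort 1 ≈ 15 (first crossover).

10 mg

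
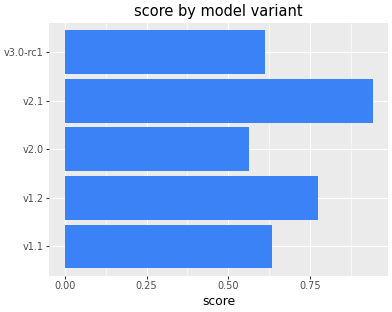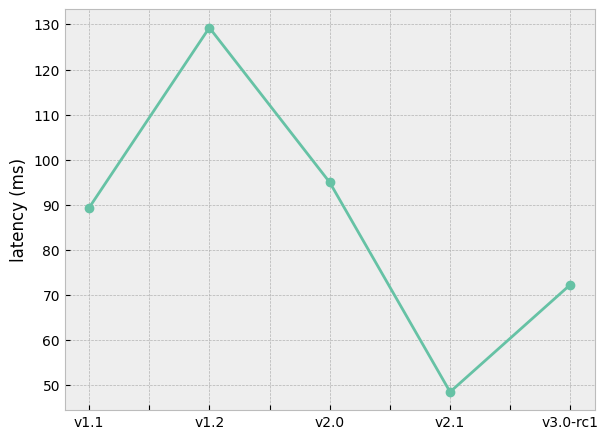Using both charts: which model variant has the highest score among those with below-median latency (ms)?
Chart 2 median latency (ms) ≈ 80; below-median model variants: v2.1, v3.0-rc1. Among those, v2.1 has the highest score (≈ 0.9).

v2.1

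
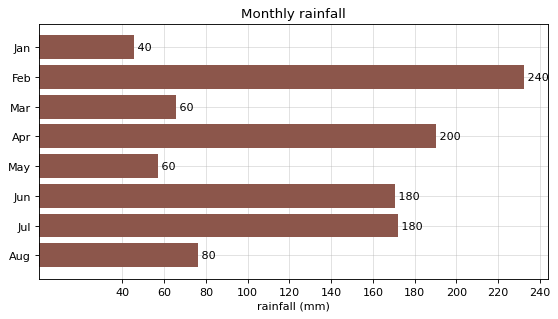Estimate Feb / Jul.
Feb ≈ 240, Jul ≈ 180; 240/180 ≈ 1.33.

≈ 1.33×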